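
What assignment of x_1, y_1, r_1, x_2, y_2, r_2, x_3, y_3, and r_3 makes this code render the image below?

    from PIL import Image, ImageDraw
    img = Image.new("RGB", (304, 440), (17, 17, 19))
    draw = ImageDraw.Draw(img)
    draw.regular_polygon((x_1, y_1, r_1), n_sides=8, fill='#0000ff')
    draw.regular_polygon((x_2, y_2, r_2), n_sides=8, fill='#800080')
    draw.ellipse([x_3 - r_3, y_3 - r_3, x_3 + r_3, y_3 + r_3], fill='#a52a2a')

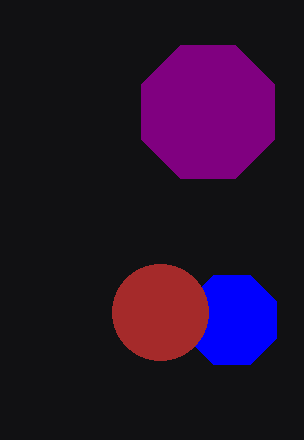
x_1 = 232; y_1 = 320; r_1 = 48; x_2 = 208; y_2 = 112; r_2 = 72; x_3 = 160; y_3 = 312; r_3 = 48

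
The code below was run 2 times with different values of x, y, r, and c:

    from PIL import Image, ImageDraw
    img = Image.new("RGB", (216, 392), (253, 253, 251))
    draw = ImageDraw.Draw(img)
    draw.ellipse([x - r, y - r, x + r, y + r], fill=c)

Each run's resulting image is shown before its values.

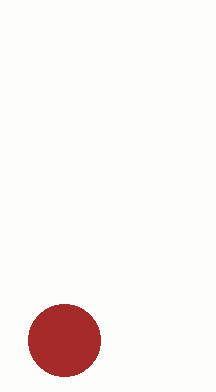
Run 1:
x = 64
y = 340
r = 36
c = 'brown'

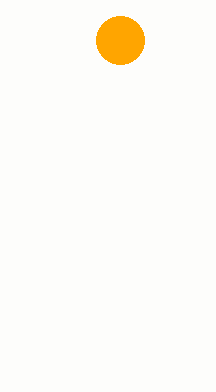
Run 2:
x = 120
y = 40
r = 24
c = 'orange'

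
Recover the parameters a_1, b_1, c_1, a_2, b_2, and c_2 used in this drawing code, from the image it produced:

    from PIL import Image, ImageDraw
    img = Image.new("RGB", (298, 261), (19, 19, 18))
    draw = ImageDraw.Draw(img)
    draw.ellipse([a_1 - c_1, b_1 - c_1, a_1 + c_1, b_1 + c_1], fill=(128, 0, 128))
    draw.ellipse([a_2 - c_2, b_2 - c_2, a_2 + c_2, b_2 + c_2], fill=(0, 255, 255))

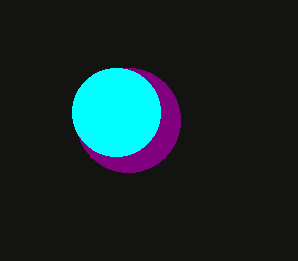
a_1 = 128
b_1 = 120
c_1 = 52
a_2 = 116
b_2 = 112
c_2 = 44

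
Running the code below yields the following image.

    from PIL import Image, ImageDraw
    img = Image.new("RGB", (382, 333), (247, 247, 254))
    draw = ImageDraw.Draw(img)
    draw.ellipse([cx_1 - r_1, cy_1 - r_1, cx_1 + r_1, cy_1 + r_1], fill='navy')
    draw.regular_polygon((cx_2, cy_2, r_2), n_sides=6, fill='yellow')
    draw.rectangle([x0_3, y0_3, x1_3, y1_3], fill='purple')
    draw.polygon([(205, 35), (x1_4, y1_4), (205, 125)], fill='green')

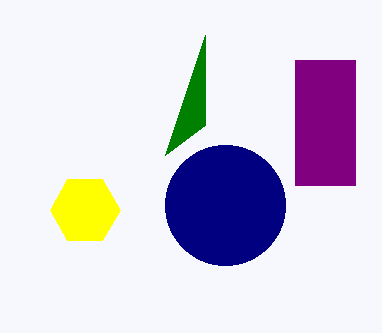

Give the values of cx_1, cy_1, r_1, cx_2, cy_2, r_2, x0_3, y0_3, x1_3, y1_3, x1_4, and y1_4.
cx_1 = 225
cy_1 = 205
r_1 = 60
cx_2 = 85
cy_2 = 210
r_2 = 35
x0_3 = 295
y0_3 = 60
x1_3 = 355
y1_3 = 185
x1_4 = 165
y1_4 = 155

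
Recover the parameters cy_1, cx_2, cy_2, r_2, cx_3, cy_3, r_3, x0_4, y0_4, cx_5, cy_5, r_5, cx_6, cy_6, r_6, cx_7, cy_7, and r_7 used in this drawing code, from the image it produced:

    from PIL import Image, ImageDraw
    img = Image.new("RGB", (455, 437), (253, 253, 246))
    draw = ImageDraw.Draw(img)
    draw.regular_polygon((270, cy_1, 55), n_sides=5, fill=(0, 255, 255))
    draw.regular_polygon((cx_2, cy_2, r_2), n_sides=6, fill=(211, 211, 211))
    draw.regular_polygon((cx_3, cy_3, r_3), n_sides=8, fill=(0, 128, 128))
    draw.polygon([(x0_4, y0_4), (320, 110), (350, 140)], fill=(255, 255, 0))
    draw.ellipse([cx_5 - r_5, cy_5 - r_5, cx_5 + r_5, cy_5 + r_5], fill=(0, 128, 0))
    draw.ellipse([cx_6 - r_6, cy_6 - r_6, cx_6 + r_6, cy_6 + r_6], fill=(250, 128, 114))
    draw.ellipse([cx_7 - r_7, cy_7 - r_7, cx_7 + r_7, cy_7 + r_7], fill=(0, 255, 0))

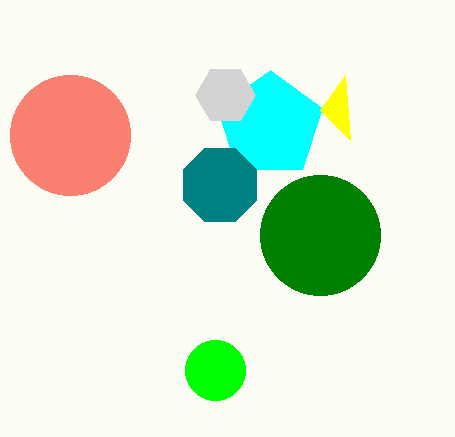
cy_1 = 125, cx_2 = 225, cy_2 = 95, r_2 = 30, cx_3 = 220, cy_3 = 185, r_3 = 40, x0_4 = 345, y0_4 = 75, cx_5 = 320, cy_5 = 235, r_5 = 60, cx_6 = 70, cy_6 = 135, r_6 = 60, cx_7 = 215, cy_7 = 370, r_7 = 30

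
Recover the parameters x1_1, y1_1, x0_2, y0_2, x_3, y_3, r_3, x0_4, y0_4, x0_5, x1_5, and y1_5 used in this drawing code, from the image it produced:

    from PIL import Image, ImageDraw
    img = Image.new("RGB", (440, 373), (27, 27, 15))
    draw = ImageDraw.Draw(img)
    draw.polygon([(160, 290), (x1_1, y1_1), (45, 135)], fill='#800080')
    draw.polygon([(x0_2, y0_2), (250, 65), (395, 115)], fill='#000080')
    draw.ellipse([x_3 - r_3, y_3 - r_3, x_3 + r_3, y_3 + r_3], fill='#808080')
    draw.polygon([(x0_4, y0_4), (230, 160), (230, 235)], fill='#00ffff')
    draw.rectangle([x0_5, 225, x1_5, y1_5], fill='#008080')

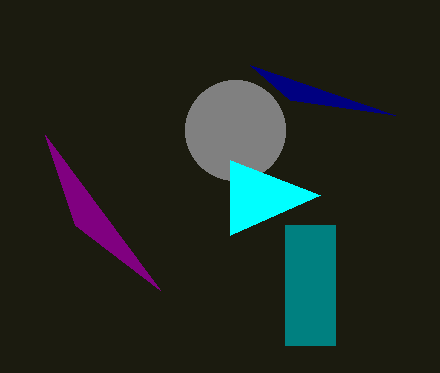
x1_1 = 75, y1_1 = 225, x0_2 = 290, y0_2 = 100, x_3 = 235, y_3 = 130, r_3 = 50, x0_4 = 320, y0_4 = 195, x0_5 = 285, x1_5 = 335, y1_5 = 345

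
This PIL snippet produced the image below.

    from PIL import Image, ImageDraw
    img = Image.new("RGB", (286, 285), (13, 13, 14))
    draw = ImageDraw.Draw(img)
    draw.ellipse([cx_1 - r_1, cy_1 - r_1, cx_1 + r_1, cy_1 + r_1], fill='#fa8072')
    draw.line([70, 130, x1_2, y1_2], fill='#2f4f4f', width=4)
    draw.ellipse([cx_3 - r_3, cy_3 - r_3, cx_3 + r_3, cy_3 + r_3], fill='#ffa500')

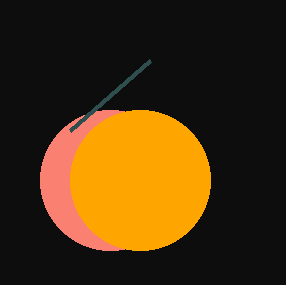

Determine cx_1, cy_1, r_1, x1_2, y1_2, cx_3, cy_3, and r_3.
cx_1 = 110
cy_1 = 180
r_1 = 70
x1_2 = 150
y1_2 = 60
cx_3 = 140
cy_3 = 180
r_3 = 70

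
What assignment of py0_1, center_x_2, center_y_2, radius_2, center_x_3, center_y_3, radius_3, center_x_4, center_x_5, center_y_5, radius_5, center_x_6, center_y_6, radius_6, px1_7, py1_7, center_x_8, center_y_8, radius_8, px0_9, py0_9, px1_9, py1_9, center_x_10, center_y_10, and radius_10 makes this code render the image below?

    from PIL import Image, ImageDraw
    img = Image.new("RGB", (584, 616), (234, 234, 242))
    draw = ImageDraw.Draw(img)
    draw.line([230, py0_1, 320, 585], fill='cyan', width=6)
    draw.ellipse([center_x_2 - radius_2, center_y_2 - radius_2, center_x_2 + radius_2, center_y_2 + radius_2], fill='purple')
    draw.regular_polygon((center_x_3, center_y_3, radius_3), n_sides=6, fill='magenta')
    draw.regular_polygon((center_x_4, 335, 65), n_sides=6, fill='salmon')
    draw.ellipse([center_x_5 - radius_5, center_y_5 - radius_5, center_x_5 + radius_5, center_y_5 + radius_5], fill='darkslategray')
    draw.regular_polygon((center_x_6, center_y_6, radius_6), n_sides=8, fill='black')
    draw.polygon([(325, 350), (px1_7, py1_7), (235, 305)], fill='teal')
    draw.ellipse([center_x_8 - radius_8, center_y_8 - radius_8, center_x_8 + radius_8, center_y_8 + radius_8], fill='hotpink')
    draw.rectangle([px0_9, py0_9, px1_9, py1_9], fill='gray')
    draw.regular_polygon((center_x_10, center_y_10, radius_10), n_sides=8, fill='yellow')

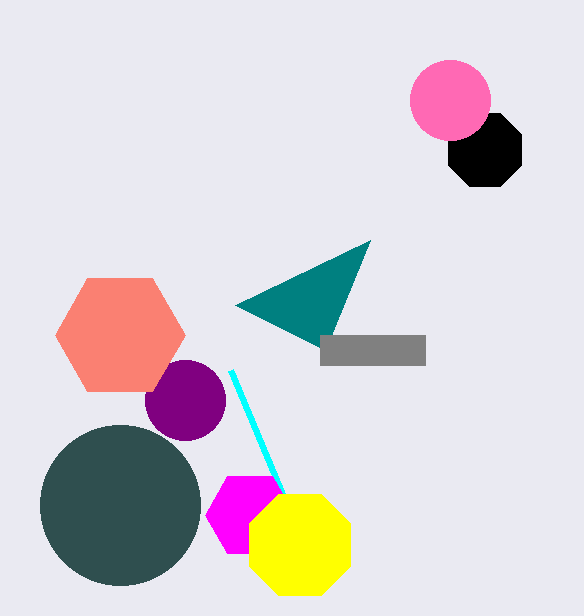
py0_1 = 370, center_x_2 = 185, center_y_2 = 400, radius_2 = 40, center_x_3 = 250, center_y_3 = 515, radius_3 = 45, center_x_4 = 120, center_x_5 = 120, center_y_5 = 505, radius_5 = 80, center_x_6 = 485, center_y_6 = 150, radius_6 = 40, px1_7 = 370, py1_7 = 240, center_x_8 = 450, center_y_8 = 100, radius_8 = 40, px0_9 = 320, py0_9 = 335, px1_9 = 425, py1_9 = 365, center_x_10 = 300, center_y_10 = 545, radius_10 = 55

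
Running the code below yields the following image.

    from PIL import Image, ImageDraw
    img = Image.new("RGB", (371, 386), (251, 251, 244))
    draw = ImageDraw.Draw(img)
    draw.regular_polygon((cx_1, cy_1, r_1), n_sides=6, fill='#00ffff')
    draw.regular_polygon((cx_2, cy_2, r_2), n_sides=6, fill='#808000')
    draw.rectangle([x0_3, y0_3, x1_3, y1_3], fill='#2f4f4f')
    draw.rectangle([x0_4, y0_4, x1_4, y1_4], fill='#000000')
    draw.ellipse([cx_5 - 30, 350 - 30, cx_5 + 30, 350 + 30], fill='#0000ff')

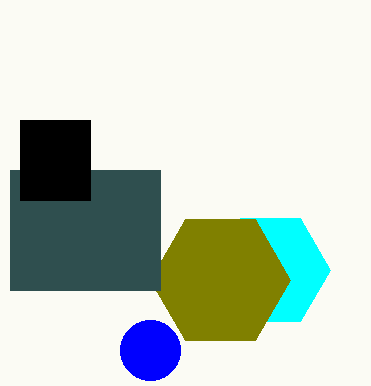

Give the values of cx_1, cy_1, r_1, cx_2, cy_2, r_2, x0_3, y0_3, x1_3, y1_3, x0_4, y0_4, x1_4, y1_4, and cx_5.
cx_1 = 270; cy_1 = 270; r_1 = 60; cx_2 = 220; cy_2 = 280; r_2 = 70; x0_3 = 10; y0_3 = 170; x1_3 = 160; y1_3 = 290; x0_4 = 20; y0_4 = 120; x1_4 = 90; y1_4 = 200; cx_5 = 150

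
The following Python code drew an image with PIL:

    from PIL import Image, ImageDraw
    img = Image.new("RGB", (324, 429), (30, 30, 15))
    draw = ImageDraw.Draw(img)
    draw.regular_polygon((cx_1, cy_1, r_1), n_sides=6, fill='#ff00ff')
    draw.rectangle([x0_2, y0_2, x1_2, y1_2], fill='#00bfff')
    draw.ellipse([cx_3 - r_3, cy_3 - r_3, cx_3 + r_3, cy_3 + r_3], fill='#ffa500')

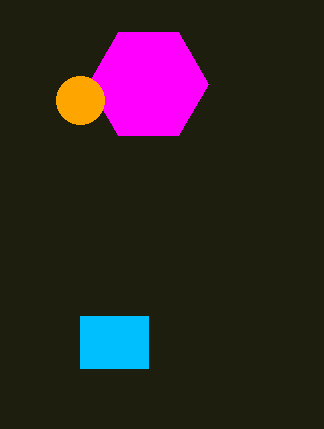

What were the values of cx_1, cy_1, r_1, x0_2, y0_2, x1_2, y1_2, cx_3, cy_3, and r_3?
cx_1 = 148
cy_1 = 84
r_1 = 60
x0_2 = 80
y0_2 = 316
x1_2 = 148
y1_2 = 368
cx_3 = 80
cy_3 = 100
r_3 = 24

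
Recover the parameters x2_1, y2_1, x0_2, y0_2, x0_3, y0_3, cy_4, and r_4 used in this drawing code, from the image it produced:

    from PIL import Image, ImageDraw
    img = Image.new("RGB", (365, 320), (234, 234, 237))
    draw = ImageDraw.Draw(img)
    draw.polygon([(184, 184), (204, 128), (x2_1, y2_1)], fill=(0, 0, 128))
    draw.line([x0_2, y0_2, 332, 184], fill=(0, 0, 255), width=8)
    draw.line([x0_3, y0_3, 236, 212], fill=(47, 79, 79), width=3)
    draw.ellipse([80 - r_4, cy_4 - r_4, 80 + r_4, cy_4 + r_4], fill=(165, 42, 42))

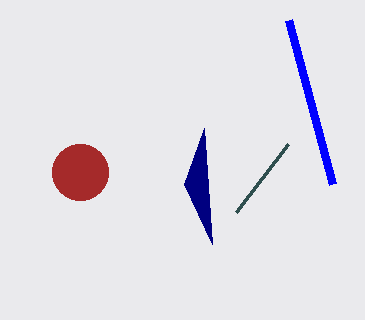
x2_1 = 212
y2_1 = 244
x0_2 = 288
y0_2 = 20
x0_3 = 288
y0_3 = 144
cy_4 = 172
r_4 = 28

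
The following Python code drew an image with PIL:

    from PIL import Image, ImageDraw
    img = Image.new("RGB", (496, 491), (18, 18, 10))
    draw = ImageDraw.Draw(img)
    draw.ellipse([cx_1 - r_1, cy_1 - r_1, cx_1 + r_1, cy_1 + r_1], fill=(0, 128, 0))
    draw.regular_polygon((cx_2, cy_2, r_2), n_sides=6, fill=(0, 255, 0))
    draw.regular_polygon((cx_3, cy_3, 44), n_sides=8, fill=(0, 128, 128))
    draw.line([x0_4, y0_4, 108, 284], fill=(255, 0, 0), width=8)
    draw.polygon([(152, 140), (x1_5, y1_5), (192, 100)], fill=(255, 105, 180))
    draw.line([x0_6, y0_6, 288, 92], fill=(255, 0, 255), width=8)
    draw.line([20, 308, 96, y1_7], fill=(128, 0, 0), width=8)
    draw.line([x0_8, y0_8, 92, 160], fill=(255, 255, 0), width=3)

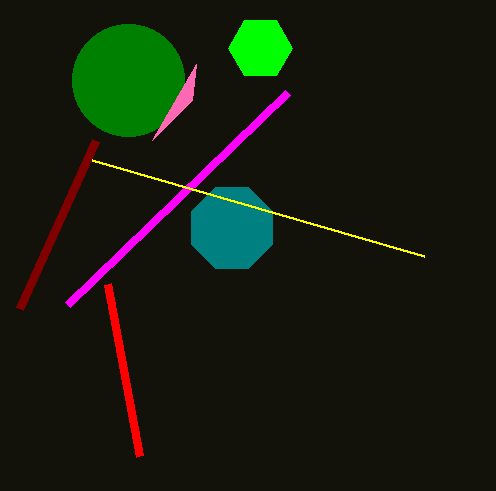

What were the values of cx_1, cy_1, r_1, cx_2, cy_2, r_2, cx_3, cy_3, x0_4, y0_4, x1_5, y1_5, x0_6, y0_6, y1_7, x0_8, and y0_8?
cx_1 = 128, cy_1 = 80, r_1 = 56, cx_2 = 260, cy_2 = 48, r_2 = 32, cx_3 = 232, cy_3 = 228, x0_4 = 140, y0_4 = 456, x1_5 = 196, y1_5 = 64, x0_6 = 68, y0_6 = 304, y1_7 = 140, x0_8 = 424, y0_8 = 256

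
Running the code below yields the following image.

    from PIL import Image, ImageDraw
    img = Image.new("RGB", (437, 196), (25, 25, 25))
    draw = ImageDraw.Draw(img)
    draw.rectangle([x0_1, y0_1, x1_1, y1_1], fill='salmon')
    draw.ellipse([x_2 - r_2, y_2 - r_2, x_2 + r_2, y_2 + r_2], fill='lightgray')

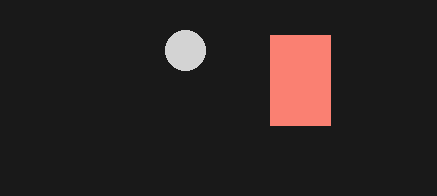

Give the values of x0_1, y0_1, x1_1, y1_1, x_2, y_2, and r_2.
x0_1 = 270
y0_1 = 35
x1_1 = 330
y1_1 = 125
x_2 = 185
y_2 = 50
r_2 = 20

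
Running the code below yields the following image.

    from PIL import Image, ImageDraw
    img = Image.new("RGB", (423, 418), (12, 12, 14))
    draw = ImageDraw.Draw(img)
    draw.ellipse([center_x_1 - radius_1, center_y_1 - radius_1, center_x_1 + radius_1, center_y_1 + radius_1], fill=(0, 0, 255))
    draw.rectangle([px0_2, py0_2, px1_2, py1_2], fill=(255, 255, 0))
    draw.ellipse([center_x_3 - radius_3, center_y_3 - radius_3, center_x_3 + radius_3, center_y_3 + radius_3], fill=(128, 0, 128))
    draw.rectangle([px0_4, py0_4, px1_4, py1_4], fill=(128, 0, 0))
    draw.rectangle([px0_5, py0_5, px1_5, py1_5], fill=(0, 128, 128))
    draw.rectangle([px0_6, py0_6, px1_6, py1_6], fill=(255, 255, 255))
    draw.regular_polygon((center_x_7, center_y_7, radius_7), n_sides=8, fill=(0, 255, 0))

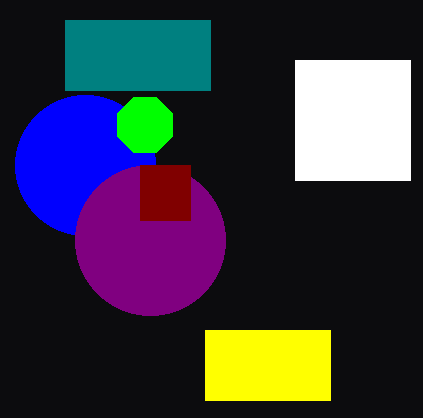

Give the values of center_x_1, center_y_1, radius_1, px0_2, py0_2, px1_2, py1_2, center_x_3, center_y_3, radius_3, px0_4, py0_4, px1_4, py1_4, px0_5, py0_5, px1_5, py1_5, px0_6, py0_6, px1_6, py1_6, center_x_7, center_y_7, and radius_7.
center_x_1 = 85; center_y_1 = 165; radius_1 = 70; px0_2 = 205; py0_2 = 330; px1_2 = 330; py1_2 = 400; center_x_3 = 150; center_y_3 = 240; radius_3 = 75; px0_4 = 140; py0_4 = 165; px1_4 = 190; py1_4 = 220; px0_5 = 65; py0_5 = 20; px1_5 = 210; py1_5 = 90; px0_6 = 295; py0_6 = 60; px1_6 = 410; py1_6 = 180; center_x_7 = 145; center_y_7 = 125; radius_7 = 30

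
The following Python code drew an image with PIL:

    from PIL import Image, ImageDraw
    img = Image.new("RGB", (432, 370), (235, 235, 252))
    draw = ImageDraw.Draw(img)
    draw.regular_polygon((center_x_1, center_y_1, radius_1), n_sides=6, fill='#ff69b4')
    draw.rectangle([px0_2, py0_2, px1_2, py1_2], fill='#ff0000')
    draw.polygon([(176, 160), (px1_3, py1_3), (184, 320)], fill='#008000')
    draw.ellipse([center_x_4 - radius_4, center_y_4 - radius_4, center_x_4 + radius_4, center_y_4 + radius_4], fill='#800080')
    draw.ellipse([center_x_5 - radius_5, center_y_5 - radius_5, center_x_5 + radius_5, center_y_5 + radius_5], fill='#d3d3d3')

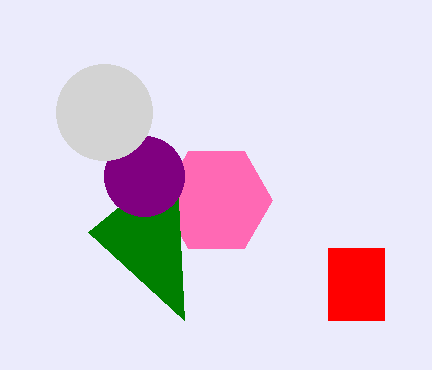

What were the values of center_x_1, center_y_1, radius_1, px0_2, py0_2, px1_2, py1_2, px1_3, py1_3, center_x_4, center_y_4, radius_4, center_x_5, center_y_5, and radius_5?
center_x_1 = 216
center_y_1 = 200
radius_1 = 56
px0_2 = 328
py0_2 = 248
px1_2 = 384
py1_2 = 320
px1_3 = 88
py1_3 = 232
center_x_4 = 144
center_y_4 = 176
radius_4 = 40
center_x_5 = 104
center_y_5 = 112
radius_5 = 48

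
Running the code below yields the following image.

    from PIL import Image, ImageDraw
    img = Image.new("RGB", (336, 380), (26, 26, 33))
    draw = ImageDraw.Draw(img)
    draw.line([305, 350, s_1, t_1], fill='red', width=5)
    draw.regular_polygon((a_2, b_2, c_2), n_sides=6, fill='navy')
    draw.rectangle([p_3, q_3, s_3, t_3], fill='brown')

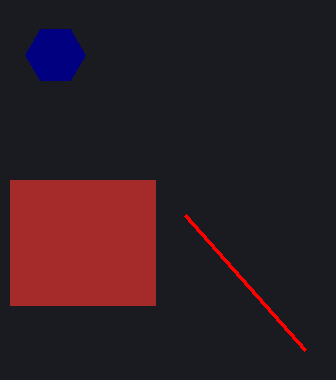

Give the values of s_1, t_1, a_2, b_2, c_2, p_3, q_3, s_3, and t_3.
s_1 = 185
t_1 = 215
a_2 = 55
b_2 = 55
c_2 = 30
p_3 = 10
q_3 = 180
s_3 = 155
t_3 = 305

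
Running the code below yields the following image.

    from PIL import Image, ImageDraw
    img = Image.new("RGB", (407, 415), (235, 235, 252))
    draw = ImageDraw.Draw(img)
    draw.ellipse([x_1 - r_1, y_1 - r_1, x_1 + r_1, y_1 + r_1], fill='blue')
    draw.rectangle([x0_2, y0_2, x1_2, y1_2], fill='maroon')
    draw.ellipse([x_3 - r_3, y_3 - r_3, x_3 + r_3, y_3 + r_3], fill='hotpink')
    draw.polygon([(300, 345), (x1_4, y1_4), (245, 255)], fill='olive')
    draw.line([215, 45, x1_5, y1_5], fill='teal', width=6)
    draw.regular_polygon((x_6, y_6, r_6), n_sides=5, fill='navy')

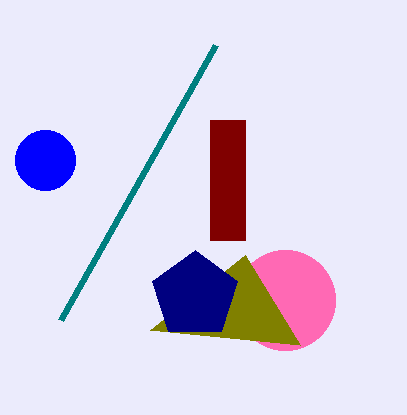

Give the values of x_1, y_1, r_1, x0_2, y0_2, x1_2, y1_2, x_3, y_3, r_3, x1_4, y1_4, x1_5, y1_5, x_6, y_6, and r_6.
x_1 = 45, y_1 = 160, r_1 = 30, x0_2 = 210, y0_2 = 120, x1_2 = 245, y1_2 = 240, x_3 = 285, y_3 = 300, r_3 = 50, x1_4 = 150, y1_4 = 330, x1_5 = 60, y1_5 = 320, x_6 = 195, y_6 = 295, r_6 = 45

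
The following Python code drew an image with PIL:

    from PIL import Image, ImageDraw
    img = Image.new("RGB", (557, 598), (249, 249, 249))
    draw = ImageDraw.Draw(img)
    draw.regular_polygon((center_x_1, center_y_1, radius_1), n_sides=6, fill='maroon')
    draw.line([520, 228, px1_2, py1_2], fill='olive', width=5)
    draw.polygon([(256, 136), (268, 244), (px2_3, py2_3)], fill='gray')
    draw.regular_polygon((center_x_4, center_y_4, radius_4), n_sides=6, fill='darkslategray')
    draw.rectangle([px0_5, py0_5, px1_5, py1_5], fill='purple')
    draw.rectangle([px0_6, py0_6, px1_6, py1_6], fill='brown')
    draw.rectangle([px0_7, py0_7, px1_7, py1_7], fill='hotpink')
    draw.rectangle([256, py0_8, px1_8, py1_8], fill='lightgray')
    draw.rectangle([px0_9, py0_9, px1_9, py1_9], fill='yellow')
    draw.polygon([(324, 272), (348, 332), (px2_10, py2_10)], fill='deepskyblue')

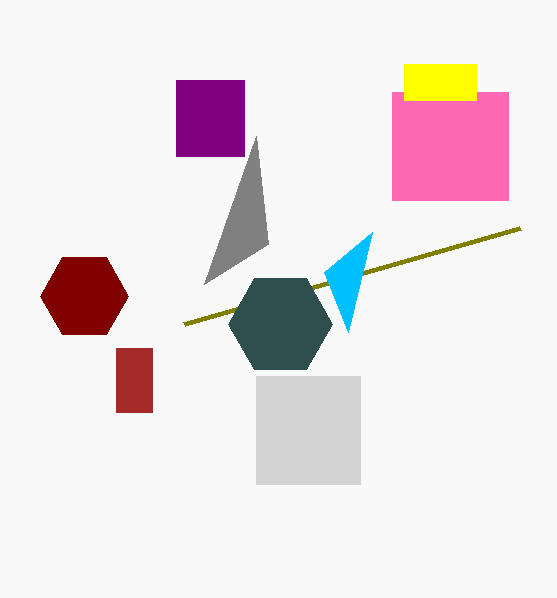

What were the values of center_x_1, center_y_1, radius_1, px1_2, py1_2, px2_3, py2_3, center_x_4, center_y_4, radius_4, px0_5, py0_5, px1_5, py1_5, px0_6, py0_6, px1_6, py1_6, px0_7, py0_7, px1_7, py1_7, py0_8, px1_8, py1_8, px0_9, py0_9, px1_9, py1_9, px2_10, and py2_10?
center_x_1 = 84; center_y_1 = 296; radius_1 = 44; px1_2 = 184; py1_2 = 324; px2_3 = 204; py2_3 = 284; center_x_4 = 280; center_y_4 = 324; radius_4 = 52; px0_5 = 176; py0_5 = 80; px1_5 = 244; py1_5 = 156; px0_6 = 116; py0_6 = 348; px1_6 = 152; py1_6 = 412; px0_7 = 392; py0_7 = 92; px1_7 = 508; py1_7 = 200; py0_8 = 376; px1_8 = 360; py1_8 = 484; px0_9 = 404; py0_9 = 64; px1_9 = 476; py1_9 = 100; px2_10 = 372; py2_10 = 232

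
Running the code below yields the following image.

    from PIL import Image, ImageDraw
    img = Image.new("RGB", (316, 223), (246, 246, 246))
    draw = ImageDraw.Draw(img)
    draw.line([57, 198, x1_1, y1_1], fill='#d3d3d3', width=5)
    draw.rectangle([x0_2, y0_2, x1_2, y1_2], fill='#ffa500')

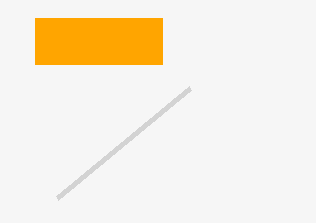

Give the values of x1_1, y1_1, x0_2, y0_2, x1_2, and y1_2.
x1_1 = 190; y1_1 = 88; x0_2 = 35; y0_2 = 18; x1_2 = 162; y1_2 = 64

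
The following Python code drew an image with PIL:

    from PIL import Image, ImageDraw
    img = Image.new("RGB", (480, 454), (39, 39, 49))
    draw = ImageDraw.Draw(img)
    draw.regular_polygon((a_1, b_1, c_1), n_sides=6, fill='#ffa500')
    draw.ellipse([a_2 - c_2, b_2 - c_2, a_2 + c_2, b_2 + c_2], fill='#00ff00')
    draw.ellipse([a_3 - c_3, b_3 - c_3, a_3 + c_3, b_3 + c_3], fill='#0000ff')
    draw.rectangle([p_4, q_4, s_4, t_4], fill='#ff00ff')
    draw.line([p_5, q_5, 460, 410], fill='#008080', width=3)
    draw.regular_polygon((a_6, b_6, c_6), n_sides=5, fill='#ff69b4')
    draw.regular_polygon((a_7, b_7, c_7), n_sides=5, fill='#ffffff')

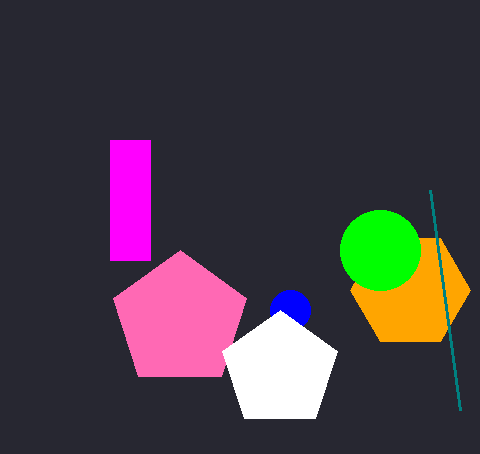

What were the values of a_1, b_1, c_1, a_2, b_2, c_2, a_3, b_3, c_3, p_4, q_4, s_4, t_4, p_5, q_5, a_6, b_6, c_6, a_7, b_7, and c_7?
a_1 = 410
b_1 = 290
c_1 = 60
a_2 = 380
b_2 = 250
c_2 = 40
a_3 = 290
b_3 = 310
c_3 = 20
p_4 = 110
q_4 = 140
s_4 = 150
t_4 = 260
p_5 = 430
q_5 = 190
a_6 = 180
b_6 = 320
c_6 = 70
a_7 = 280
b_7 = 370
c_7 = 60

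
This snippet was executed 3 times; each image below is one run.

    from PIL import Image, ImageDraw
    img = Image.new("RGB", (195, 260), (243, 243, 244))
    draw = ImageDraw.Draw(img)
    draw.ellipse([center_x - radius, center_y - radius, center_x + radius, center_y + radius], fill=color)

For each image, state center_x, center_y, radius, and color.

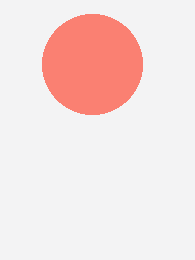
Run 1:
center_x = 92, center_y = 64, radius = 50, color = 'salmon'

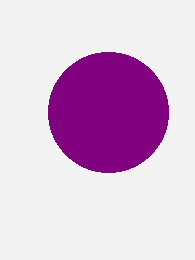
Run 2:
center_x = 108, center_y = 112, radius = 60, color = 'purple'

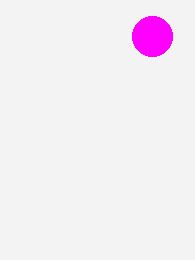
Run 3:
center_x = 152, center_y = 36, radius = 20, color = 'magenta'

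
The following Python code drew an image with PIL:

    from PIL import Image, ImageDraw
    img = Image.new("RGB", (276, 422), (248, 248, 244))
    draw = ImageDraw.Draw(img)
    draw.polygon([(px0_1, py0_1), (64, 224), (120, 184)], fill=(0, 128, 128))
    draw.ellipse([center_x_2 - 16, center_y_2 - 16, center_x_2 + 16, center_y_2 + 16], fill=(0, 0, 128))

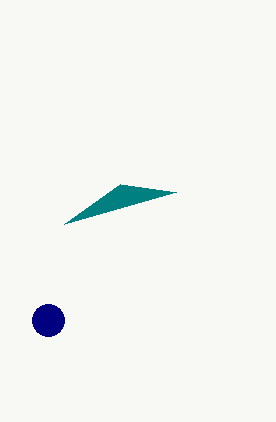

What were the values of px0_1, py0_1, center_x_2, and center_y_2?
px0_1 = 176; py0_1 = 192; center_x_2 = 48; center_y_2 = 320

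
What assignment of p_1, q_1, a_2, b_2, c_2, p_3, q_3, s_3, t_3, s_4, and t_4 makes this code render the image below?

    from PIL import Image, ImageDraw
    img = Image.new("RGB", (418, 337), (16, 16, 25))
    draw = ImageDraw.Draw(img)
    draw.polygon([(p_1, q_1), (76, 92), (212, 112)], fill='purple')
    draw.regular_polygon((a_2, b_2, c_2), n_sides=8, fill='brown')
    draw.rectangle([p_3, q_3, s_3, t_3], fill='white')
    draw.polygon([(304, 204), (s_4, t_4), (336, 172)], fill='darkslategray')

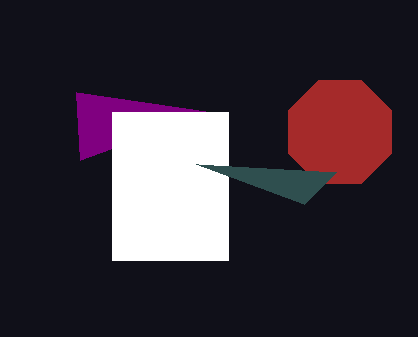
p_1 = 80
q_1 = 160
a_2 = 340
b_2 = 132
c_2 = 56
p_3 = 112
q_3 = 112
s_3 = 228
t_3 = 260
s_4 = 196
t_4 = 164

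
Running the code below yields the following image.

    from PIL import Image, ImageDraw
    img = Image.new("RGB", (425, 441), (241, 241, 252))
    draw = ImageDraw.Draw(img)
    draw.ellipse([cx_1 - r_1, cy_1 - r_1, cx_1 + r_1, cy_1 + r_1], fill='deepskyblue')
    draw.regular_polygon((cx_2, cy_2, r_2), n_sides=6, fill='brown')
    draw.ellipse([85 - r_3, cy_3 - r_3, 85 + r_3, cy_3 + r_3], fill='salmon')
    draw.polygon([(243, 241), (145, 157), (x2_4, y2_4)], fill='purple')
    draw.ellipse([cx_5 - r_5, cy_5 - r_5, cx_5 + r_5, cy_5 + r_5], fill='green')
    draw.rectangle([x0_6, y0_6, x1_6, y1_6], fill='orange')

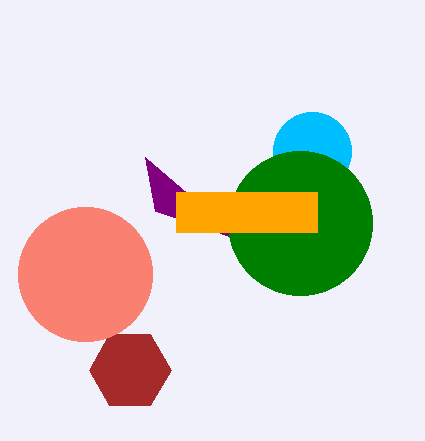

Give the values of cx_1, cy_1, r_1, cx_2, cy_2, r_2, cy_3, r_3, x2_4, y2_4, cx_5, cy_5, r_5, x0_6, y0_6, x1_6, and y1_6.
cx_1 = 312, cy_1 = 151, r_1 = 39, cx_2 = 130, cy_2 = 370, r_2 = 41, cy_3 = 274, r_3 = 67, x2_4 = 155, y2_4 = 211, cx_5 = 300, cy_5 = 223, r_5 = 72, x0_6 = 176, y0_6 = 192, x1_6 = 317, y1_6 = 232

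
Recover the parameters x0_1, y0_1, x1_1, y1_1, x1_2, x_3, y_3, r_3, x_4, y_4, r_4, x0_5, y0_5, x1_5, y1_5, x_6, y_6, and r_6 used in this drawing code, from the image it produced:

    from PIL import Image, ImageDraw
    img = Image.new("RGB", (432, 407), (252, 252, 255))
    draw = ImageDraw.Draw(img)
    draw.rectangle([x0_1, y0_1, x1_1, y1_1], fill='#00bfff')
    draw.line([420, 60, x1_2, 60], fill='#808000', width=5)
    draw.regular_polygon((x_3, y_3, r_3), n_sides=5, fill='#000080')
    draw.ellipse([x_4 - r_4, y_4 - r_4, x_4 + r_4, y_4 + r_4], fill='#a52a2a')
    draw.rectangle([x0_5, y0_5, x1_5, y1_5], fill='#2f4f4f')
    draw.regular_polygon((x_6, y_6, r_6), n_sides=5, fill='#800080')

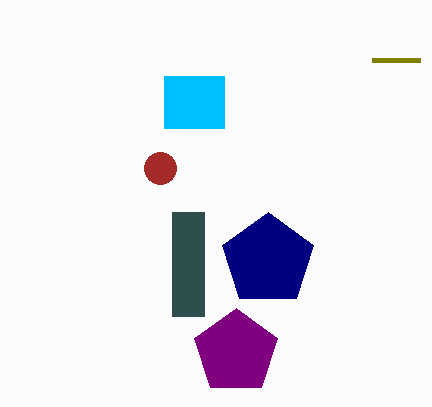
x0_1 = 164, y0_1 = 76, x1_1 = 224, y1_1 = 128, x1_2 = 372, x_3 = 268, y_3 = 260, r_3 = 48, x_4 = 160, y_4 = 168, r_4 = 16, x0_5 = 172, y0_5 = 212, x1_5 = 204, y1_5 = 316, x_6 = 236, y_6 = 352, r_6 = 44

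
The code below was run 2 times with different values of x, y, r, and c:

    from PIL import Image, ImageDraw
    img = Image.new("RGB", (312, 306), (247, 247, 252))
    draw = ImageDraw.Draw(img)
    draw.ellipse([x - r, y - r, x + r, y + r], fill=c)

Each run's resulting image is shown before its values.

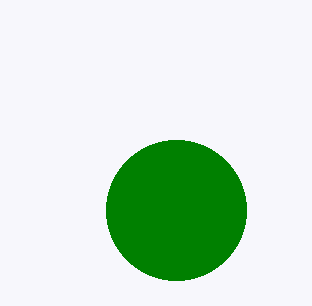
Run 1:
x = 176, y = 210, r = 70, c = 'green'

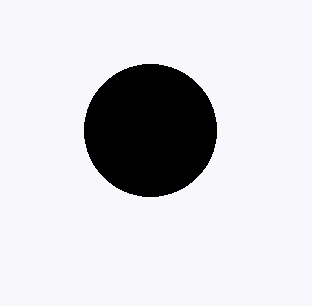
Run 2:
x = 150, y = 130, r = 66, c = 'black'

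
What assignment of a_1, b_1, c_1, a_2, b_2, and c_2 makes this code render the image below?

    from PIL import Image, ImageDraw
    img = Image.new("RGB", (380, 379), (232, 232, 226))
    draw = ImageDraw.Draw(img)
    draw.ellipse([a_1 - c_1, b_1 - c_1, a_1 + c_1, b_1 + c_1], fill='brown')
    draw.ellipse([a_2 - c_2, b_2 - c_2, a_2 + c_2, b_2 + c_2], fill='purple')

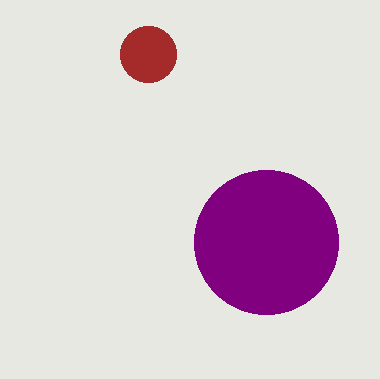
a_1 = 148
b_1 = 54
c_1 = 28
a_2 = 266
b_2 = 242
c_2 = 72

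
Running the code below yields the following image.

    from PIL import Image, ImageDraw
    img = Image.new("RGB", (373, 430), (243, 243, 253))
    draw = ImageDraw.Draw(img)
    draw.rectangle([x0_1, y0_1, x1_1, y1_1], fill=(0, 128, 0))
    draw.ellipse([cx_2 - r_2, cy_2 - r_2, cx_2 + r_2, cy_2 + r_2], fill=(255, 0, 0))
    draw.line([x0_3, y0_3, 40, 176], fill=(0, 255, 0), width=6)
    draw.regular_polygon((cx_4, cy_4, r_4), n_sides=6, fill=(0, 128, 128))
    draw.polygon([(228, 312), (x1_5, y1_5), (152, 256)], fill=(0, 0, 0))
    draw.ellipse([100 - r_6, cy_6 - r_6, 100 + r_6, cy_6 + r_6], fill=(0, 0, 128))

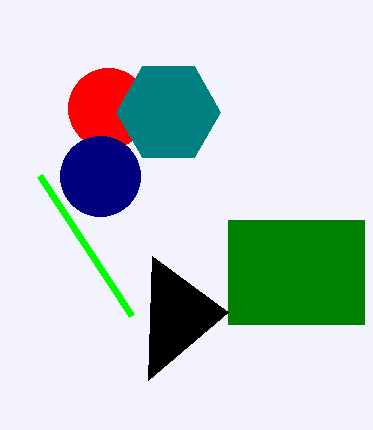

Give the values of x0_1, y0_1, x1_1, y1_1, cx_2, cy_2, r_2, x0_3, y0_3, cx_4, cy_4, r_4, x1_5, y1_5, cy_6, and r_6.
x0_1 = 228; y0_1 = 220; x1_1 = 364; y1_1 = 324; cx_2 = 108; cy_2 = 108; r_2 = 40; x0_3 = 132; y0_3 = 316; cx_4 = 168; cy_4 = 112; r_4 = 52; x1_5 = 148; y1_5 = 380; cy_6 = 176; r_6 = 40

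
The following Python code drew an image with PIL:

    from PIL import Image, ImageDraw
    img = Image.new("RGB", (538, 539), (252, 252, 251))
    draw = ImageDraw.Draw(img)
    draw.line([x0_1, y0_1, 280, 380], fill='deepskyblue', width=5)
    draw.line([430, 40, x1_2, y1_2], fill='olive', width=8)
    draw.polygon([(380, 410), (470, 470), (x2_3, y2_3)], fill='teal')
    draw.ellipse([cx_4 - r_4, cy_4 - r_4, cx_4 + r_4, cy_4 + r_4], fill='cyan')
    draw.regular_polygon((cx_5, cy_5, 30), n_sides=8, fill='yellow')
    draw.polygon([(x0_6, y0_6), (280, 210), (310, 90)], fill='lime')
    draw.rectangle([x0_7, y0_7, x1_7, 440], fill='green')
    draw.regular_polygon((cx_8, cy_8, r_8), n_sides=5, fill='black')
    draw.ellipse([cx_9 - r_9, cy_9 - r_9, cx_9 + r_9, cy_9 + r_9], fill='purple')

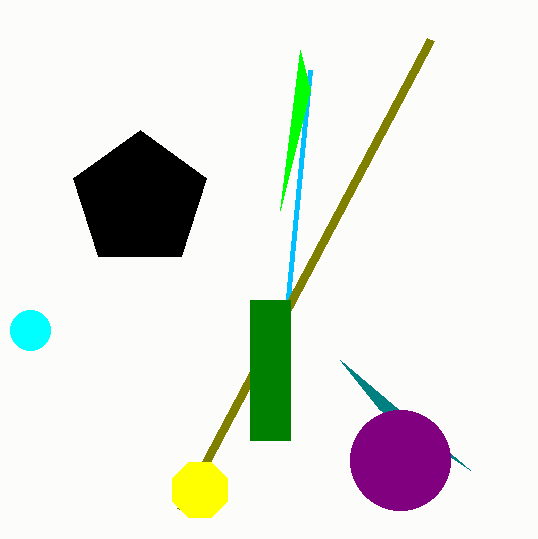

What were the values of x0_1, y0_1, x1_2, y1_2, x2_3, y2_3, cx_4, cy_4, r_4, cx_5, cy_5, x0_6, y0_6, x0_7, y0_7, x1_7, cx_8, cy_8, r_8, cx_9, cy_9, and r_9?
x0_1 = 310, y0_1 = 70, x1_2 = 180, y1_2 = 510, x2_3 = 340, y2_3 = 360, cx_4 = 30, cy_4 = 330, r_4 = 20, cx_5 = 200, cy_5 = 490, x0_6 = 300, y0_6 = 50, x0_7 = 250, y0_7 = 300, x1_7 = 290, cx_8 = 140, cy_8 = 200, r_8 = 70, cx_9 = 400, cy_9 = 460, r_9 = 50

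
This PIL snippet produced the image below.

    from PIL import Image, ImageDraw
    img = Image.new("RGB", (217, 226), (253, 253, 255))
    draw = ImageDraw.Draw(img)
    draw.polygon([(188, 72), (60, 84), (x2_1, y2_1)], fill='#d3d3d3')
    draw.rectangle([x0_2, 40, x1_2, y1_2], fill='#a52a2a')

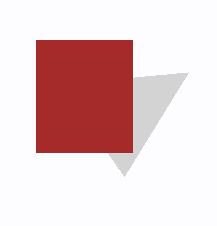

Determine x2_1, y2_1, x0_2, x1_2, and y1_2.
x2_1 = 124; y2_1 = 176; x0_2 = 36; x1_2 = 132; y1_2 = 152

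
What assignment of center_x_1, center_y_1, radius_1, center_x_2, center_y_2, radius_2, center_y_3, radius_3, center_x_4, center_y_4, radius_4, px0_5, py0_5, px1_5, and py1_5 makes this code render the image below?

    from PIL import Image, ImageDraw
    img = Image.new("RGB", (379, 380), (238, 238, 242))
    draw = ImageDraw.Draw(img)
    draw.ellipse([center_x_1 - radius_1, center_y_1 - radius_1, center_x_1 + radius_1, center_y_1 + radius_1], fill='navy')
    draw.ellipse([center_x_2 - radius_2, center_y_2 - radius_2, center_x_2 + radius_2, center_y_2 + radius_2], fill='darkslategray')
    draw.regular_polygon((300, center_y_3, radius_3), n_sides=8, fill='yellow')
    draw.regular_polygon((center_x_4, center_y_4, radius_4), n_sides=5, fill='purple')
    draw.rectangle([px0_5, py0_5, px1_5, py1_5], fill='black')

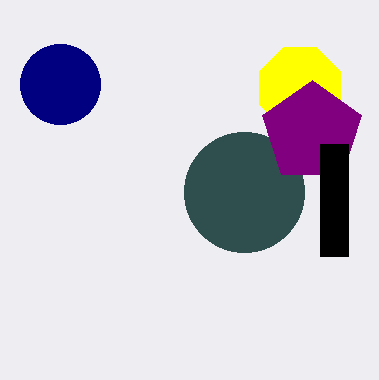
center_x_1 = 60
center_y_1 = 84
radius_1 = 40
center_x_2 = 244
center_y_2 = 192
radius_2 = 60
center_y_3 = 88
radius_3 = 44
center_x_4 = 312
center_y_4 = 132
radius_4 = 52
px0_5 = 320
py0_5 = 144
px1_5 = 348
py1_5 = 256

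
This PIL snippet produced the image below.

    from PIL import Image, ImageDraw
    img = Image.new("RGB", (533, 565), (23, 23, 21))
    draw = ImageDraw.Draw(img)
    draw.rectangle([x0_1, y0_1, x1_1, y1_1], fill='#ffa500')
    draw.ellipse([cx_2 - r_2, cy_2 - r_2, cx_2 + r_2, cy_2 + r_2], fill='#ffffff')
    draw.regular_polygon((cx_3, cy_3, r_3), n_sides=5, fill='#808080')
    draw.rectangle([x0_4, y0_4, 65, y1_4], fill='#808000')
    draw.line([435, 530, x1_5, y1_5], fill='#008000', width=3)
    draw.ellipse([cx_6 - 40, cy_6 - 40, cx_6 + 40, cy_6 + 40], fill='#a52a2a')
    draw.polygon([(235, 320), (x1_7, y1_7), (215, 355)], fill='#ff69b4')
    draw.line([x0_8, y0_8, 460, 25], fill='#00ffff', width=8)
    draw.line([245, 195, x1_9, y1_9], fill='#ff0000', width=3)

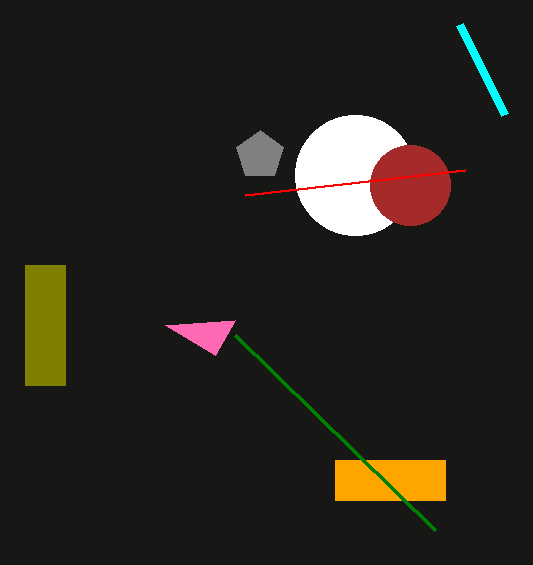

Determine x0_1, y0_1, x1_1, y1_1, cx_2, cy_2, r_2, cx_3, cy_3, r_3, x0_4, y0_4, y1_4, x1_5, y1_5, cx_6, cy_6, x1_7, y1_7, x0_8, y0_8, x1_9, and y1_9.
x0_1 = 335
y0_1 = 460
x1_1 = 445
y1_1 = 500
cx_2 = 355
cy_2 = 175
r_2 = 60
cx_3 = 260
cy_3 = 155
r_3 = 25
x0_4 = 25
y0_4 = 265
y1_4 = 385
x1_5 = 235
y1_5 = 335
cx_6 = 410
cy_6 = 185
x1_7 = 165
y1_7 = 325
x0_8 = 505
y0_8 = 115
x1_9 = 465
y1_9 = 170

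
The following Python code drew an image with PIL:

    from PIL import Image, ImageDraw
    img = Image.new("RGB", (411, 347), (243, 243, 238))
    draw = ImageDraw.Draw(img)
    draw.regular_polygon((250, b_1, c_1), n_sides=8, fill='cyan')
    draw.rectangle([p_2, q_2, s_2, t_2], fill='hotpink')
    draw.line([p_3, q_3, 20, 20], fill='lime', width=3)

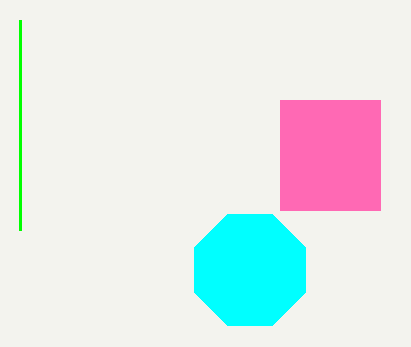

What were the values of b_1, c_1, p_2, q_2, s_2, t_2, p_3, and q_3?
b_1 = 270, c_1 = 60, p_2 = 280, q_2 = 100, s_2 = 380, t_2 = 210, p_3 = 20, q_3 = 230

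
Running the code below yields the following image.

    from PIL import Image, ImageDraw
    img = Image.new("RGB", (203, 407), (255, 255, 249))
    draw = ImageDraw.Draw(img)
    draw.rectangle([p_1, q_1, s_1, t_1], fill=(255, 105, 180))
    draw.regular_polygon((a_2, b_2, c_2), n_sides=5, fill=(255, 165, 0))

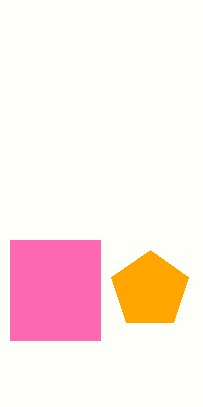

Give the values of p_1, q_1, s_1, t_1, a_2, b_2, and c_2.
p_1 = 10, q_1 = 240, s_1 = 100, t_1 = 340, a_2 = 150, b_2 = 290, c_2 = 40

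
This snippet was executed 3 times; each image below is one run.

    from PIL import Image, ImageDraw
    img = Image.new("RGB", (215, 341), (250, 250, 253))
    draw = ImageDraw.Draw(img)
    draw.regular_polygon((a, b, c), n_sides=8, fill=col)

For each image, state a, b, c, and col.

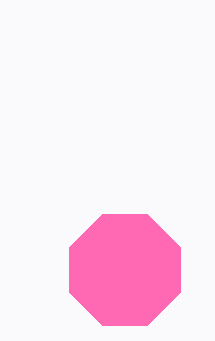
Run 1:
a = 125; b = 270; c = 60; col = 'hotpink'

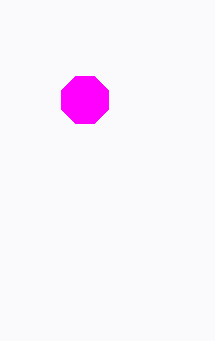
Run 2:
a = 85, b = 100, c = 25, col = 'magenta'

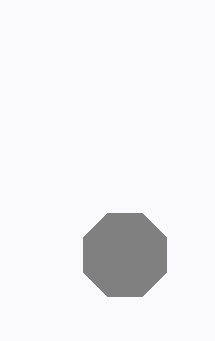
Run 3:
a = 125
b = 255
c = 45
col = 'gray'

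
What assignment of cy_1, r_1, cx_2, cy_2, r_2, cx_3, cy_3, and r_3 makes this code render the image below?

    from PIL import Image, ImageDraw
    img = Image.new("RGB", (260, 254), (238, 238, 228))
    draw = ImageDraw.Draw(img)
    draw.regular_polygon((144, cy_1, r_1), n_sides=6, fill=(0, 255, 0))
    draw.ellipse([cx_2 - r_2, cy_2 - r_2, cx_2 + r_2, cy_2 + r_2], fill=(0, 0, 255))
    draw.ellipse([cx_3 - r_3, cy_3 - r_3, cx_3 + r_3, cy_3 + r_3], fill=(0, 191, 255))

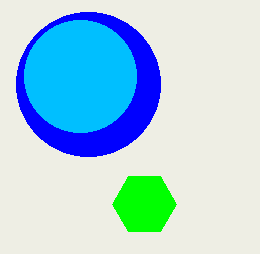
cy_1 = 204
r_1 = 32
cx_2 = 88
cy_2 = 84
r_2 = 72
cx_3 = 80
cy_3 = 76
r_3 = 56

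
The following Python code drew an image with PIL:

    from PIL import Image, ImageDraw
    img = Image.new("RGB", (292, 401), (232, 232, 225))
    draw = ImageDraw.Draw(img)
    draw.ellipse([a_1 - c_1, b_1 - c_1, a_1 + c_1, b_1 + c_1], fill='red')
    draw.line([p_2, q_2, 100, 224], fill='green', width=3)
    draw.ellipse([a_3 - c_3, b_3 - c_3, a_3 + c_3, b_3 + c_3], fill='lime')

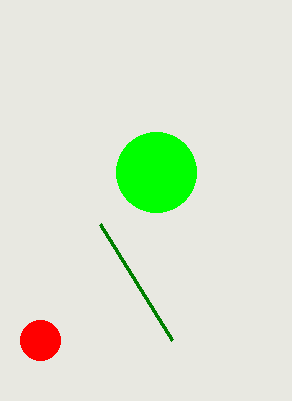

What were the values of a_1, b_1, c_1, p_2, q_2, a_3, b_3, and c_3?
a_1 = 40, b_1 = 340, c_1 = 20, p_2 = 172, q_2 = 340, a_3 = 156, b_3 = 172, c_3 = 40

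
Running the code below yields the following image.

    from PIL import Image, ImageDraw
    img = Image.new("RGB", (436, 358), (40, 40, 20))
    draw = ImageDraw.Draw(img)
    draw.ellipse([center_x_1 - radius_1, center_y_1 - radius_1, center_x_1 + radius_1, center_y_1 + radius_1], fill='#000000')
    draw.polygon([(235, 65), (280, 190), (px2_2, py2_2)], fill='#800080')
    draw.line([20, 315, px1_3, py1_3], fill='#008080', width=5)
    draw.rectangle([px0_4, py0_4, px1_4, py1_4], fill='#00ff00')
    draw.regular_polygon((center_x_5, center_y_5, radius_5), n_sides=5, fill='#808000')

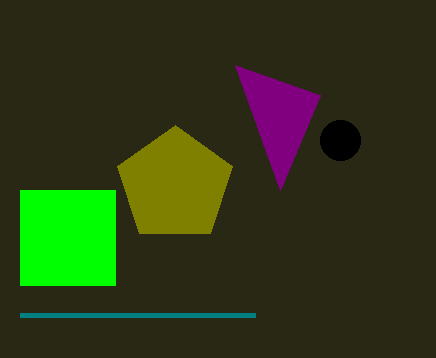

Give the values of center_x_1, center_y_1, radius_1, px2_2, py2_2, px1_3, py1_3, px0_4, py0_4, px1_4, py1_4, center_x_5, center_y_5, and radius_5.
center_x_1 = 340; center_y_1 = 140; radius_1 = 20; px2_2 = 320; py2_2 = 95; px1_3 = 255; py1_3 = 315; px0_4 = 20; py0_4 = 190; px1_4 = 115; py1_4 = 285; center_x_5 = 175; center_y_5 = 185; radius_5 = 60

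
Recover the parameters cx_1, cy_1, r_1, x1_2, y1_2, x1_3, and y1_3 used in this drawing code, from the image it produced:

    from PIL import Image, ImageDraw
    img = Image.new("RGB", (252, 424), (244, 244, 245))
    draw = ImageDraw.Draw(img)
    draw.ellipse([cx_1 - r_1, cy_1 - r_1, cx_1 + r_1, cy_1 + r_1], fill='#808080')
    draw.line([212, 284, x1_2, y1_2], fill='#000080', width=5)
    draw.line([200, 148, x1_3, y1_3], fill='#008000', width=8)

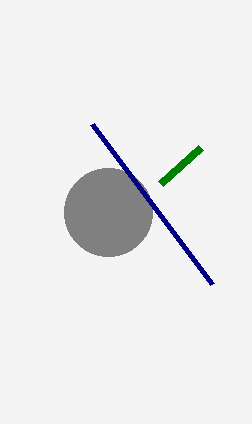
cx_1 = 108, cy_1 = 212, r_1 = 44, x1_2 = 92, y1_2 = 124, x1_3 = 160, y1_3 = 184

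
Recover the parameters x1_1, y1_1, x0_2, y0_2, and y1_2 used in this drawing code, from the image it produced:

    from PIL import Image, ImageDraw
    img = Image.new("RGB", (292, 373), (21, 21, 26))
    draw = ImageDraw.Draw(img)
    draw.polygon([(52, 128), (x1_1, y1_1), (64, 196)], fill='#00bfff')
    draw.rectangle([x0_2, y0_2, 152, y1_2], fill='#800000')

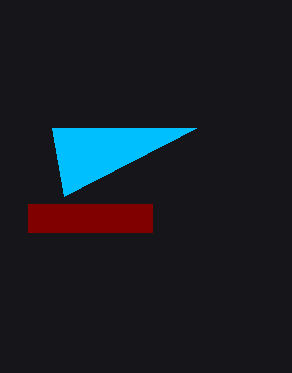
x1_1 = 196; y1_1 = 128; x0_2 = 28; y0_2 = 204; y1_2 = 232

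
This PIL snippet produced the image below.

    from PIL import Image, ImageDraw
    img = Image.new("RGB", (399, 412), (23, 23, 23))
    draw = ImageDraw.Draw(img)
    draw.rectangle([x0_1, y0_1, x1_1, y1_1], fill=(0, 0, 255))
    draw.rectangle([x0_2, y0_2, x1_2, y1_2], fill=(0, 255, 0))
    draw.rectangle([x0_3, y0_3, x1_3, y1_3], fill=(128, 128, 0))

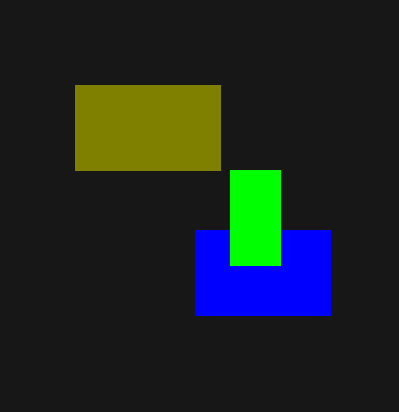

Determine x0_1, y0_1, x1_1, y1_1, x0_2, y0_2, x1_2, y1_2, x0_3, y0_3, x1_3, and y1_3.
x0_1 = 195
y0_1 = 230
x1_1 = 330
y1_1 = 315
x0_2 = 230
y0_2 = 170
x1_2 = 280
y1_2 = 265
x0_3 = 75
y0_3 = 85
x1_3 = 220
y1_3 = 170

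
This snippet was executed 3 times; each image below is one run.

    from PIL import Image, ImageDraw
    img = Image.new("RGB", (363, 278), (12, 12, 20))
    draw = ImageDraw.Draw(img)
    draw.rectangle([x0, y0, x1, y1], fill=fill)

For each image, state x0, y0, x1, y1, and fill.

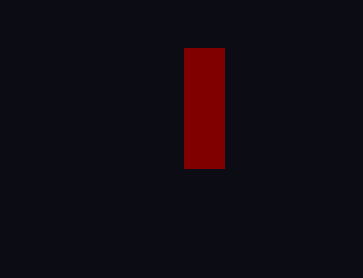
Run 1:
x0 = 184
y0 = 48
x1 = 224
y1 = 168
fill = 'maroon'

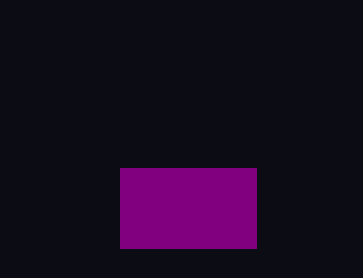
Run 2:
x0 = 120; y0 = 168; x1 = 256; y1 = 248; fill = 'purple'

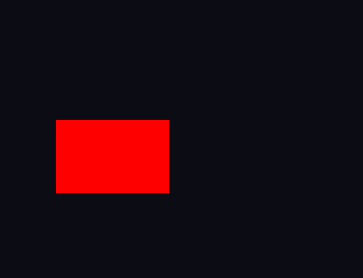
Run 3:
x0 = 56
y0 = 120
x1 = 168
y1 = 192
fill = 'red'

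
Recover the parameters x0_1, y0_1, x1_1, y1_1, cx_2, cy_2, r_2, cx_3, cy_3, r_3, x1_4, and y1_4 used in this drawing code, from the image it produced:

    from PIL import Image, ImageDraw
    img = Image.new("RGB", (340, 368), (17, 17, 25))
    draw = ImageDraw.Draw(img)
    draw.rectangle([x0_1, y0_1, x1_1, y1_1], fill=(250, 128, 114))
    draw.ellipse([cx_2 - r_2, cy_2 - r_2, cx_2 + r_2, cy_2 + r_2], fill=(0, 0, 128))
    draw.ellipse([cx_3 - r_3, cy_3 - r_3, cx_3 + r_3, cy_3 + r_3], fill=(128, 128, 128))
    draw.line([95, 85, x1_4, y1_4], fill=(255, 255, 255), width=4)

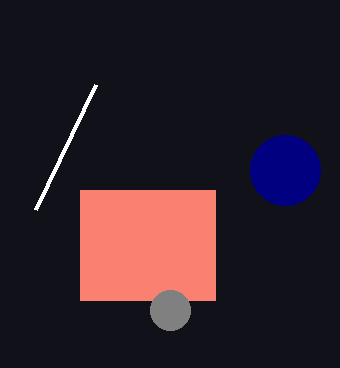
x0_1 = 80; y0_1 = 190; x1_1 = 215; y1_1 = 300; cx_2 = 285; cy_2 = 170; r_2 = 35; cx_3 = 170; cy_3 = 310; r_3 = 20; x1_4 = 35; y1_4 = 210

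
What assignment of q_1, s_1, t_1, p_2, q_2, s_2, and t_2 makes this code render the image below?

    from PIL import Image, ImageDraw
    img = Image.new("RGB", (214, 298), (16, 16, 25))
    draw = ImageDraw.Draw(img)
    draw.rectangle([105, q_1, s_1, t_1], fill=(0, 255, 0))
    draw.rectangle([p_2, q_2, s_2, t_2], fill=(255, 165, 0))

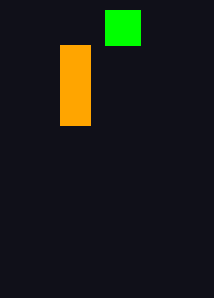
q_1 = 10; s_1 = 140; t_1 = 45; p_2 = 60; q_2 = 45; s_2 = 90; t_2 = 125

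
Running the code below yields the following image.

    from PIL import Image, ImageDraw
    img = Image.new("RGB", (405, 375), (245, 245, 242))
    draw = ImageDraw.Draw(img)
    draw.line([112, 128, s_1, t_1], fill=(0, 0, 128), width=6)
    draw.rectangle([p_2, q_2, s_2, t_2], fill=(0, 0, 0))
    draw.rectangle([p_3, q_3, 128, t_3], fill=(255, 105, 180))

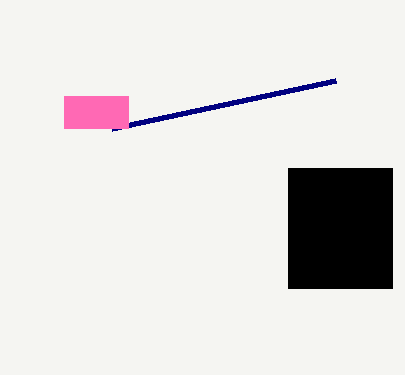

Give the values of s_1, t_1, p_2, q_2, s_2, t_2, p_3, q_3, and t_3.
s_1 = 336; t_1 = 80; p_2 = 288; q_2 = 168; s_2 = 392; t_2 = 288; p_3 = 64; q_3 = 96; t_3 = 128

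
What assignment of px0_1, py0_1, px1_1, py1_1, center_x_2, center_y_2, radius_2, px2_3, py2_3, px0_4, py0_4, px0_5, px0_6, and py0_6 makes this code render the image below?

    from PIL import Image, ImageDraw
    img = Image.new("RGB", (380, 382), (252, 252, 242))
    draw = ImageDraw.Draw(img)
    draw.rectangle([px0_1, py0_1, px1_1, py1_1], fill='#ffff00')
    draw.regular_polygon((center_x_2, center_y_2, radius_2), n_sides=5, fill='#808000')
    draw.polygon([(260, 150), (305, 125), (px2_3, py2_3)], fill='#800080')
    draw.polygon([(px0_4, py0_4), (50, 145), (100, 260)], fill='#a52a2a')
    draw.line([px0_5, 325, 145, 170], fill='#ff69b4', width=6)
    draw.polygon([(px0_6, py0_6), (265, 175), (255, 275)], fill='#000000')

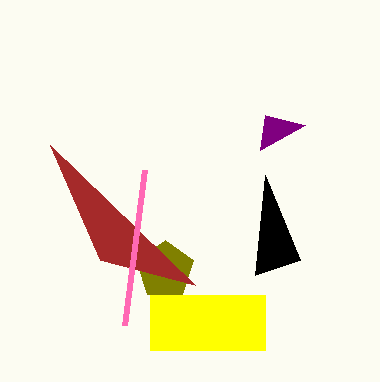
px0_1 = 150
py0_1 = 295
px1_1 = 265
py1_1 = 350
center_x_2 = 165
center_y_2 = 270
radius_2 = 30
px2_3 = 265
py2_3 = 115
px0_4 = 195
py0_4 = 285
px0_5 = 125
px0_6 = 300
py0_6 = 260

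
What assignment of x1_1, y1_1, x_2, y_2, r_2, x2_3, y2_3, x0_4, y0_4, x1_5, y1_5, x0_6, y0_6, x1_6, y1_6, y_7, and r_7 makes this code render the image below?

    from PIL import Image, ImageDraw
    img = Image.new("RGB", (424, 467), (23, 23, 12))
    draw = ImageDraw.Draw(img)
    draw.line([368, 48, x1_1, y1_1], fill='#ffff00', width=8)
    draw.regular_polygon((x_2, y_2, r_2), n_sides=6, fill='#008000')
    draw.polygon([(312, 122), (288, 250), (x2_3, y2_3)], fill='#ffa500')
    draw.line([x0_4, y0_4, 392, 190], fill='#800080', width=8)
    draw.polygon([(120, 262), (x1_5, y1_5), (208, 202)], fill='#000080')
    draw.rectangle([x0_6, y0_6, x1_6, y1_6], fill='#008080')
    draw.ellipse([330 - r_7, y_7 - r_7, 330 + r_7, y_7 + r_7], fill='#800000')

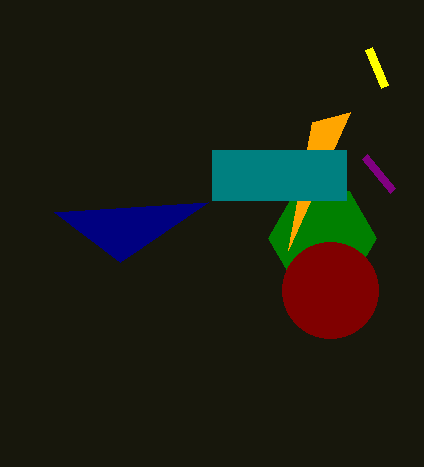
x1_1 = 384
y1_1 = 86
x_2 = 322
y_2 = 238
r_2 = 54
x2_3 = 350
y2_3 = 112
x0_4 = 364
y0_4 = 156
x1_5 = 54
y1_5 = 212
x0_6 = 212
y0_6 = 150
x1_6 = 346
y1_6 = 200
y_7 = 290
r_7 = 48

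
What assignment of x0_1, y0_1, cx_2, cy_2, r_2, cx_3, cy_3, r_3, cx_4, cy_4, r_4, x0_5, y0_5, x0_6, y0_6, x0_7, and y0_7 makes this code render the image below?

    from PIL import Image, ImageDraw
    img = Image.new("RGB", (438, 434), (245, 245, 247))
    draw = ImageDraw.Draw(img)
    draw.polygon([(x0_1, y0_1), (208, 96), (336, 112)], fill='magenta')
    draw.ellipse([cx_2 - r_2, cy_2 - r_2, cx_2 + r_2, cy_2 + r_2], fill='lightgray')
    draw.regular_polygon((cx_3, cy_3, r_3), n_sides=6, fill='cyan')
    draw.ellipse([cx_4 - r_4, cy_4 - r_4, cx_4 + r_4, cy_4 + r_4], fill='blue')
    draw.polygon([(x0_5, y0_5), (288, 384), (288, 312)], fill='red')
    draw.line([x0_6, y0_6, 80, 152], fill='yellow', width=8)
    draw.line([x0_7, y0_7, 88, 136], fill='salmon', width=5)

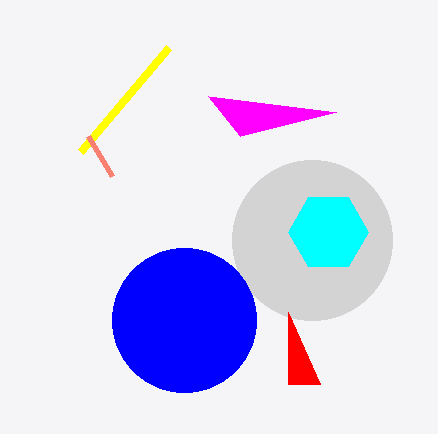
x0_1 = 240
y0_1 = 136
cx_2 = 312
cy_2 = 240
r_2 = 80
cx_3 = 328
cy_3 = 232
r_3 = 40
cx_4 = 184
cy_4 = 320
r_4 = 72
x0_5 = 320
y0_5 = 384
x0_6 = 168
y0_6 = 48
x0_7 = 112
y0_7 = 176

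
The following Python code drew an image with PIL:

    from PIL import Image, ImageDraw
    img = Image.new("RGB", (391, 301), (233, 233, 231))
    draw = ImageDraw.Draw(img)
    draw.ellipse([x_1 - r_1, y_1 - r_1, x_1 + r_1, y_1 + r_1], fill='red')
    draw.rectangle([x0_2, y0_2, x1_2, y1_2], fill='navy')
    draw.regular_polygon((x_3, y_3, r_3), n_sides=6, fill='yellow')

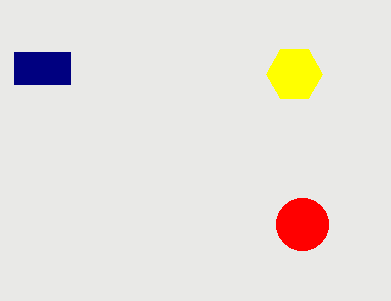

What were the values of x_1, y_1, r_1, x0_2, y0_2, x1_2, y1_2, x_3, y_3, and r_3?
x_1 = 302, y_1 = 224, r_1 = 26, x0_2 = 14, y0_2 = 52, x1_2 = 70, y1_2 = 84, x_3 = 294, y_3 = 74, r_3 = 28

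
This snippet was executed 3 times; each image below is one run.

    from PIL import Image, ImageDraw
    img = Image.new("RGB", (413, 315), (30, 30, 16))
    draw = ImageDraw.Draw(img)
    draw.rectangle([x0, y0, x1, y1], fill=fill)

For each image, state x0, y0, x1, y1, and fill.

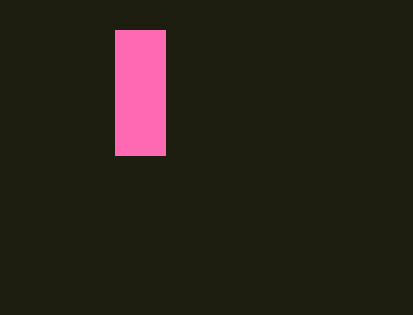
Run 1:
x0 = 115
y0 = 30
x1 = 165
y1 = 155
fill = 'hotpink'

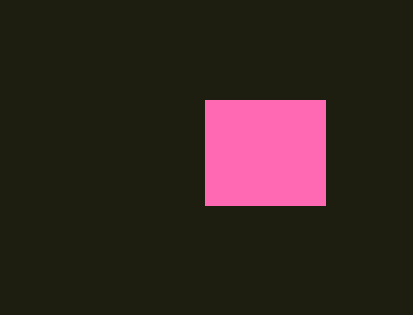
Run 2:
x0 = 205; y0 = 100; x1 = 325; y1 = 205; fill = 'hotpink'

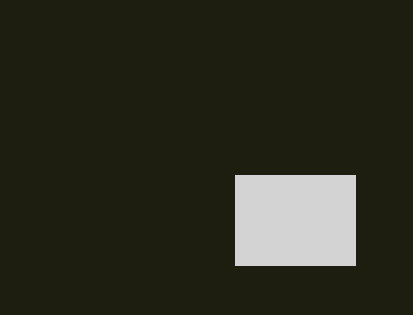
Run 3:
x0 = 235
y0 = 175
x1 = 355
y1 = 265
fill = 'lightgray'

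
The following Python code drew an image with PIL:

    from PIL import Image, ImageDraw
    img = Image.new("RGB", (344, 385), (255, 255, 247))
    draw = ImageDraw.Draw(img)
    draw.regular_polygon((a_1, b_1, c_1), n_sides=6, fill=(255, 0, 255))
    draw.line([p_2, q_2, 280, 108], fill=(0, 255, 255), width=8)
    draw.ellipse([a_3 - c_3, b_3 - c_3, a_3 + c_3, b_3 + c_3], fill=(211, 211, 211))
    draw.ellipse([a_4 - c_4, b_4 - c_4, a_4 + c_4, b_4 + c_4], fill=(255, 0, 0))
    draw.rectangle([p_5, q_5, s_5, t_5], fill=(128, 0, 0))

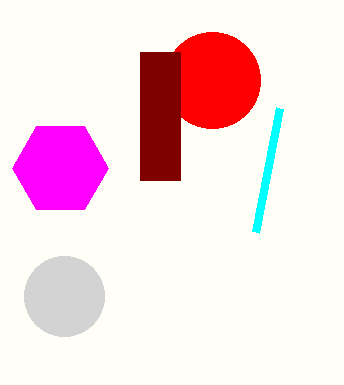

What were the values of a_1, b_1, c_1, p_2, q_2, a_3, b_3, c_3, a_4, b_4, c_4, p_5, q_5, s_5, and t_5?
a_1 = 60
b_1 = 168
c_1 = 48
p_2 = 256
q_2 = 232
a_3 = 64
b_3 = 296
c_3 = 40
a_4 = 212
b_4 = 80
c_4 = 48
p_5 = 140
q_5 = 52
s_5 = 180
t_5 = 180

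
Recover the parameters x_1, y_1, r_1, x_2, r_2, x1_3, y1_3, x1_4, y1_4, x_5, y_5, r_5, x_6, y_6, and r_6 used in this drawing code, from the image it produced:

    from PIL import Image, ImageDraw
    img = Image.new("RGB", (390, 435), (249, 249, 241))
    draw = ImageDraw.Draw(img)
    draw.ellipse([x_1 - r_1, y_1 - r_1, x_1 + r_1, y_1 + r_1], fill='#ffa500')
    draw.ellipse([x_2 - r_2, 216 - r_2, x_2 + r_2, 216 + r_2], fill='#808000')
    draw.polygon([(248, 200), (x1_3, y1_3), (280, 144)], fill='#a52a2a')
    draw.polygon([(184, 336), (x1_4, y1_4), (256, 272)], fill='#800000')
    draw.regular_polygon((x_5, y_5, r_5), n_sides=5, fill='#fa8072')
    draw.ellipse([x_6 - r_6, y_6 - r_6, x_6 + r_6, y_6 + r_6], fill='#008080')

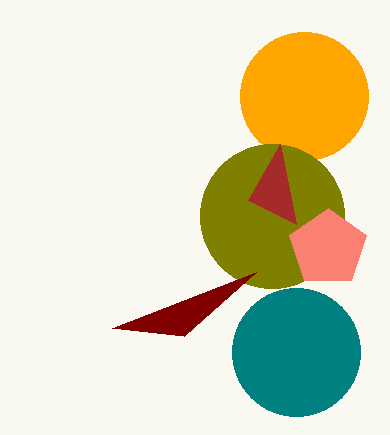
x_1 = 304
y_1 = 96
r_1 = 64
x_2 = 272
r_2 = 72
x1_3 = 296
y1_3 = 224
x1_4 = 112
y1_4 = 328
x_5 = 328
y_5 = 248
r_5 = 40
x_6 = 296
y_6 = 352
r_6 = 64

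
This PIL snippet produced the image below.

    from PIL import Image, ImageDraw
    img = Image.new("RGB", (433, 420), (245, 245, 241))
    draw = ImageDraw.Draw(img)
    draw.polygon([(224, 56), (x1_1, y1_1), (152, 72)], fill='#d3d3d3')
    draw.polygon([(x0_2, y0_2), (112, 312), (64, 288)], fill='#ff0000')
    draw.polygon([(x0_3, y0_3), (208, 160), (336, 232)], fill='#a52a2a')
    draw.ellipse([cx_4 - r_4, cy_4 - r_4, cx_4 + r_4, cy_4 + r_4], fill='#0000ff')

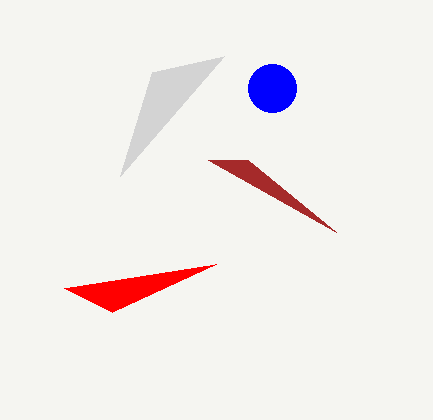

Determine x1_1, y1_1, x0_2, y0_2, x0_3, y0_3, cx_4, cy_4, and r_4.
x1_1 = 120
y1_1 = 176
x0_2 = 216
y0_2 = 264
x0_3 = 248
y0_3 = 160
cx_4 = 272
cy_4 = 88
r_4 = 24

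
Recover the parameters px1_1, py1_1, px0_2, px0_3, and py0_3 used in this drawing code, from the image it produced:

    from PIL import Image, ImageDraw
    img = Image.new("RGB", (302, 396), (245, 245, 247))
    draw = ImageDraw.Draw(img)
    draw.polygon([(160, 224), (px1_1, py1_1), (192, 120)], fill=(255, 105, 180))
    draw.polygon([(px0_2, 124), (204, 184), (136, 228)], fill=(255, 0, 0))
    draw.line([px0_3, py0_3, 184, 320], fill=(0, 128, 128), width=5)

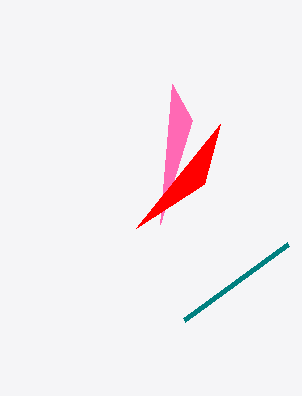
px1_1 = 172, py1_1 = 84, px0_2 = 220, px0_3 = 288, py0_3 = 244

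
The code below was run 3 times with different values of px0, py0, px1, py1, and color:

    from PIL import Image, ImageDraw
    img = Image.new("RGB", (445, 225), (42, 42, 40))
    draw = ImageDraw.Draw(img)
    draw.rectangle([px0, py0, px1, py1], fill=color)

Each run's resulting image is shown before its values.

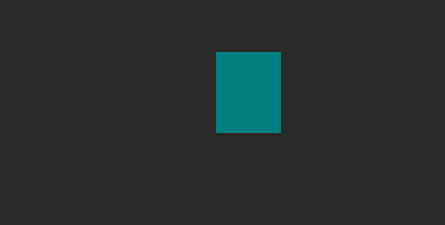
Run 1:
px0 = 216; py0 = 52; px1 = 280; py1 = 132; color = 'teal'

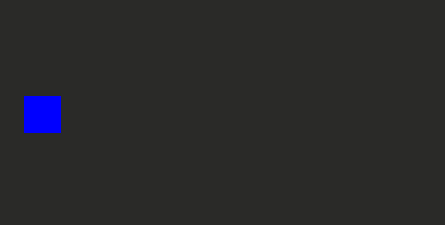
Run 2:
px0 = 24, py0 = 96, px1 = 60, py1 = 132, color = 'blue'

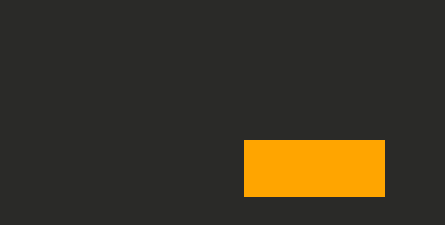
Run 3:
px0 = 244
py0 = 140
px1 = 384
py1 = 196
color = 'orange'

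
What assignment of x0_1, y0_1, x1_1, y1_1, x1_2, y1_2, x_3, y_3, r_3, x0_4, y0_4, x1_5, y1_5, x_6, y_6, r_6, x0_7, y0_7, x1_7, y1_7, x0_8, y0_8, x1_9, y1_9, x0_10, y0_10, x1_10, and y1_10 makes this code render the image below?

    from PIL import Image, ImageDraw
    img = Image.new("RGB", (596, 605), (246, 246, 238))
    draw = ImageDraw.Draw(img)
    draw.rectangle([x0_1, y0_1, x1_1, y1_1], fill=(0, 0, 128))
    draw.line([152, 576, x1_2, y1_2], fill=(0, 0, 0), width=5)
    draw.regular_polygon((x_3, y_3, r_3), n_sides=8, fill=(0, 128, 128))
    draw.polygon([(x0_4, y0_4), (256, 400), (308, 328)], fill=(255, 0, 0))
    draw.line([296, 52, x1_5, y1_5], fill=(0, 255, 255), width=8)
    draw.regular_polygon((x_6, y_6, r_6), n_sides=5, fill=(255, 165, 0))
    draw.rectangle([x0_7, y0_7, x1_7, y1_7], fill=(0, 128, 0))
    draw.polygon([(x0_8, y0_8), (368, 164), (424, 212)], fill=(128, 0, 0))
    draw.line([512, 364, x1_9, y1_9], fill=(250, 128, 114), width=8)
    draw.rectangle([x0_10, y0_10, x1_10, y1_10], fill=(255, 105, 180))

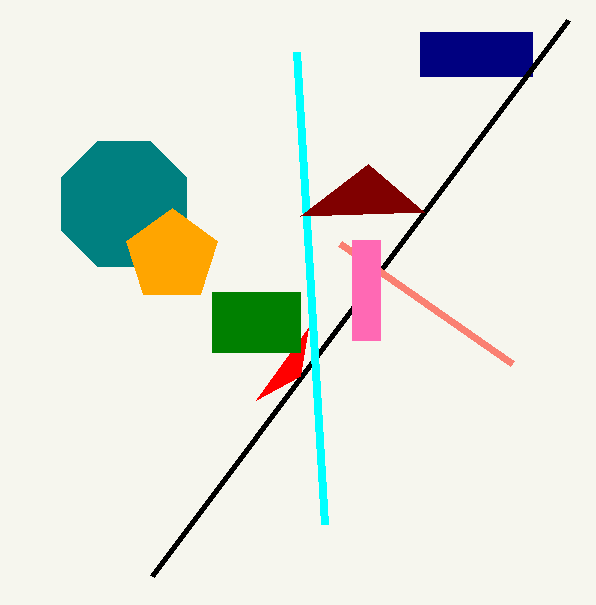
x0_1 = 420; y0_1 = 32; x1_1 = 532; y1_1 = 76; x1_2 = 568; y1_2 = 20; x_3 = 124; y_3 = 204; r_3 = 68; x0_4 = 300; y0_4 = 376; x1_5 = 324; y1_5 = 524; x_6 = 172; y_6 = 256; r_6 = 48; x0_7 = 212; y0_7 = 292; x1_7 = 300; y1_7 = 352; x0_8 = 300; y0_8 = 216; x1_9 = 340; y1_9 = 244; x0_10 = 352; y0_10 = 240; x1_10 = 380; y1_10 = 340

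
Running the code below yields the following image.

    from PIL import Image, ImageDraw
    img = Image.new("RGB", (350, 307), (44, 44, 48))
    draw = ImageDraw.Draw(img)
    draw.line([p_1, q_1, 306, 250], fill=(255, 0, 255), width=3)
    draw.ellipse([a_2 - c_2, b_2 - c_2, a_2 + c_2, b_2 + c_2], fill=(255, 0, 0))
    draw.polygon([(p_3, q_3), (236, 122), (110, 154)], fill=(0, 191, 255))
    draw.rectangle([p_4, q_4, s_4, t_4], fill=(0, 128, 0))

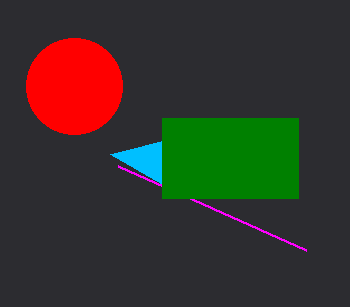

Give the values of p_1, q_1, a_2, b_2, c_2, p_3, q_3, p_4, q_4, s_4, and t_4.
p_1 = 118, q_1 = 166, a_2 = 74, b_2 = 86, c_2 = 48, p_3 = 162, q_3 = 184, p_4 = 162, q_4 = 118, s_4 = 298, t_4 = 198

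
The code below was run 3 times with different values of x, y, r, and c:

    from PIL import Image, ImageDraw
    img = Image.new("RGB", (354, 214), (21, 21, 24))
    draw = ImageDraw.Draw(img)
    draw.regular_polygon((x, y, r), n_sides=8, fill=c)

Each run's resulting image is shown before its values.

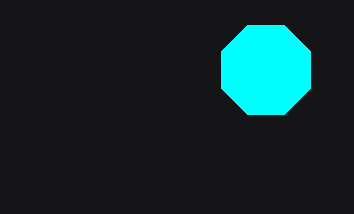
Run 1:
x = 266; y = 70; r = 48; c = 'cyan'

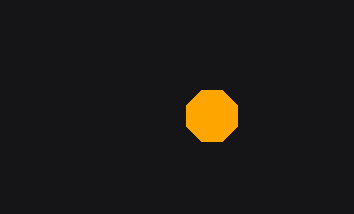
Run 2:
x = 212; y = 116; r = 28; c = 'orange'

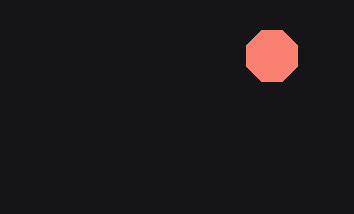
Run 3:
x = 272, y = 56, r = 28, c = 'salmon'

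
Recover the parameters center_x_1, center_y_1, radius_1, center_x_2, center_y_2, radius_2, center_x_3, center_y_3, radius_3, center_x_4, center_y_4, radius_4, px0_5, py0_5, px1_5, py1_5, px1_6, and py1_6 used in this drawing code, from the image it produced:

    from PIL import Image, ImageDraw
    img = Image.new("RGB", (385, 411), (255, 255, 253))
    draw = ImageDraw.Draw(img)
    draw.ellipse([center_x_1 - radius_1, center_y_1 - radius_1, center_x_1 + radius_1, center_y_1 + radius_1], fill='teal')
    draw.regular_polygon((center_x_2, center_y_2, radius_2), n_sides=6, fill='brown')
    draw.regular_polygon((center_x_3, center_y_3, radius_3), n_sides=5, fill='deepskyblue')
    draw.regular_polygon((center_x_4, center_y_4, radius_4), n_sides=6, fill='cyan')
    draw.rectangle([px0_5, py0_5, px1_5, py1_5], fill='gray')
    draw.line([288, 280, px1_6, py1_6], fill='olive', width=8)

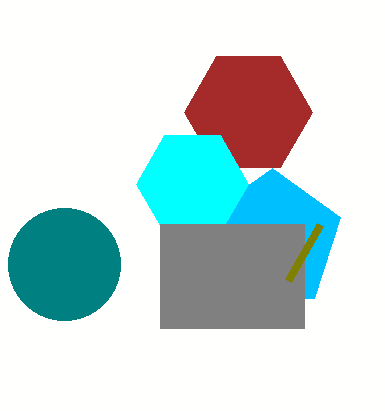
center_x_1 = 64; center_y_1 = 264; radius_1 = 56; center_x_2 = 248; center_y_2 = 112; radius_2 = 64; center_x_3 = 272; center_y_3 = 240; radius_3 = 72; center_x_4 = 192; center_y_4 = 184; radius_4 = 56; px0_5 = 160; py0_5 = 224; px1_5 = 304; py1_5 = 328; px1_6 = 320; py1_6 = 224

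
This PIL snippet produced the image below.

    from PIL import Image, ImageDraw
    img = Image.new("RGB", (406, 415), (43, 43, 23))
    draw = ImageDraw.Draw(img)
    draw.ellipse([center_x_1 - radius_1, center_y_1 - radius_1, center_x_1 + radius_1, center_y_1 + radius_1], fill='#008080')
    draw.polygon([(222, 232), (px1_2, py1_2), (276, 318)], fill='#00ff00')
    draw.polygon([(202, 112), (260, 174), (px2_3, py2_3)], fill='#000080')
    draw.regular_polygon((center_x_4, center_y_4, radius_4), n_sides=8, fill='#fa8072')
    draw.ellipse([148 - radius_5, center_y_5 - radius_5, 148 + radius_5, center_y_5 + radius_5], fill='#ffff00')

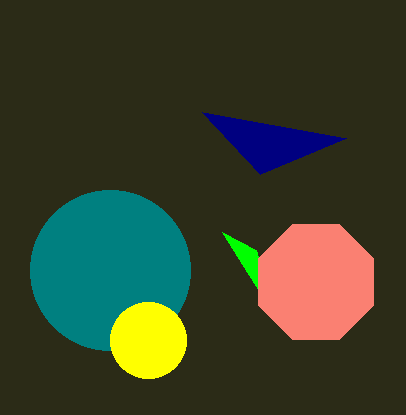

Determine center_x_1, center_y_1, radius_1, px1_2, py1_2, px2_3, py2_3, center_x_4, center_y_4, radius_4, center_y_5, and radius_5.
center_x_1 = 110; center_y_1 = 270; radius_1 = 80; px1_2 = 256; py1_2 = 250; px2_3 = 346; py2_3 = 138; center_x_4 = 316; center_y_4 = 282; radius_4 = 62; center_y_5 = 340; radius_5 = 38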